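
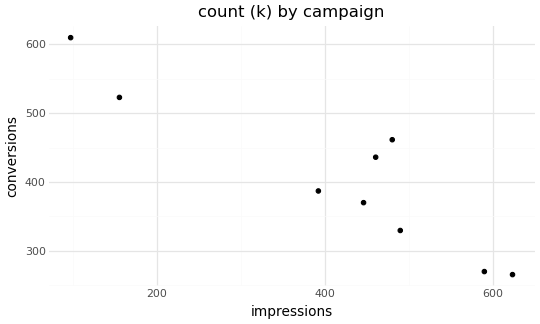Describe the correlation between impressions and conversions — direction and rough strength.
Points are negatively correlated; strong (|r| ≈ 0.9).

negative, strong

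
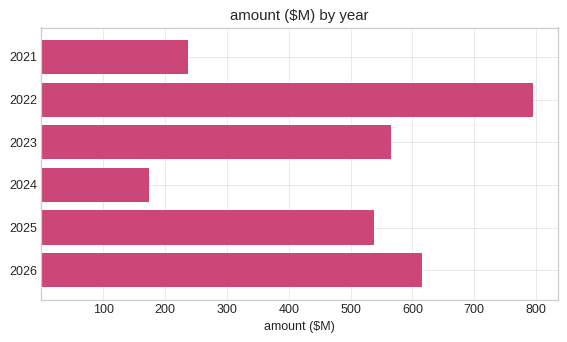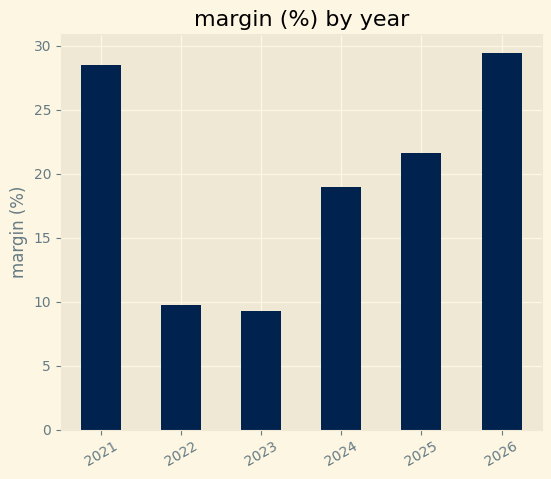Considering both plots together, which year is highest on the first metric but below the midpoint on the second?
2022

Chart 2 median margin (%) ≈ 20; below-median years: 2022, 2023, 2024. Among those, 2022 has the highest amount ($M) (≈ 800).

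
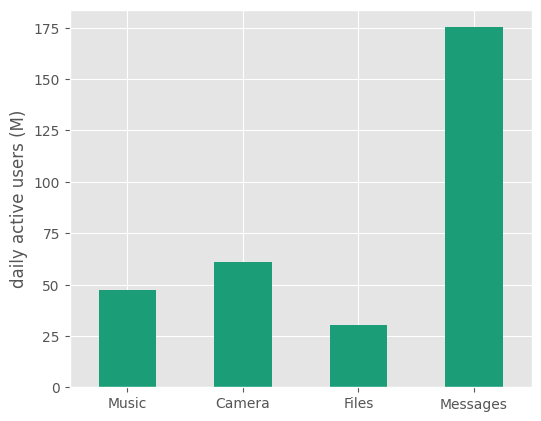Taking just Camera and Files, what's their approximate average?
≈ 50

(60 + 40) / 2 ≈ 50.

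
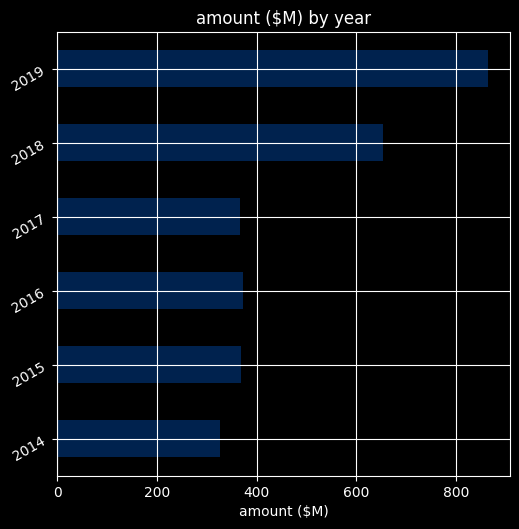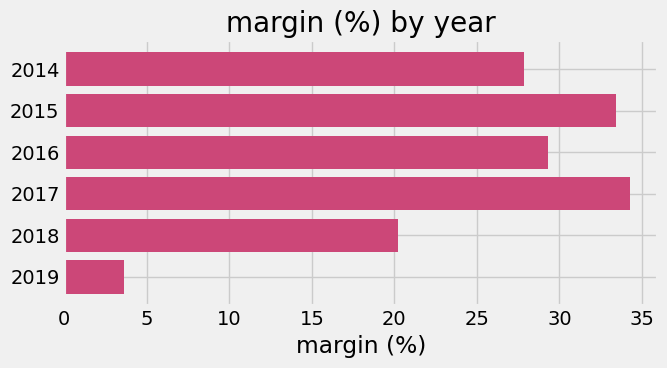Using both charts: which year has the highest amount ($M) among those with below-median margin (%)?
Chart 2 median margin (%) ≈ 30; below-median years: 2014, 2018, 2019. Among those, 2019 has the highest amount ($M) (≈ 900).

2019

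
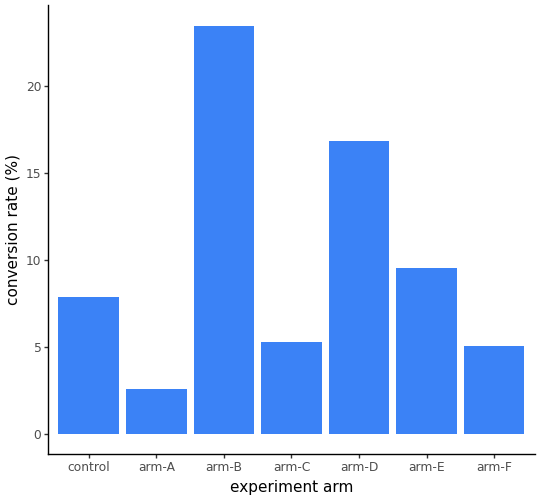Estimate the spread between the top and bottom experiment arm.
≈ 22

Max arm-B ≈ 24, min arm-A ≈ 2; range ≈ 22.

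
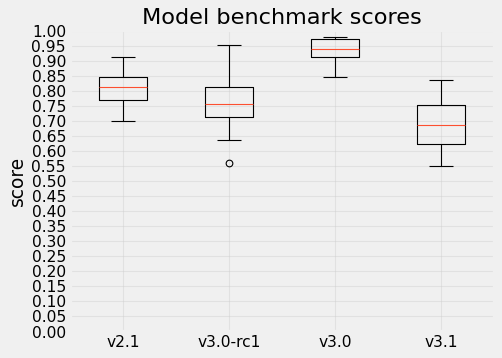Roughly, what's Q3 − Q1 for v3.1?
Q3 ≈ 0.75, Q1 ≈ 0.60; IQR ≈ 0.15.

≈ 0.15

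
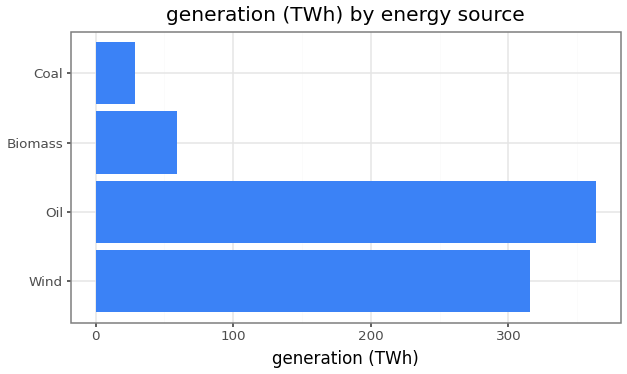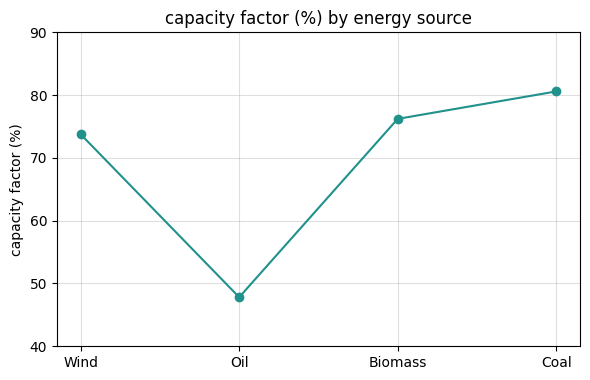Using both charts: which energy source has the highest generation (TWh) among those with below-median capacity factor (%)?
Oil

Chart 2 median capacity factor (%) ≈ 70; below-median energy sources: Wind, Oil. Among those, Oil has the highest generation (TWh) (≈ 350).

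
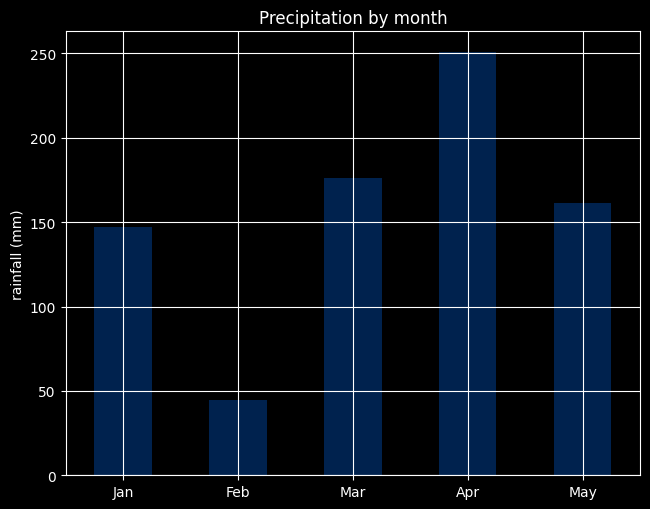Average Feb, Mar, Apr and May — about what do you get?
≈ 156

(50 + 175 + 250 + 150) / 4 ≈ 156.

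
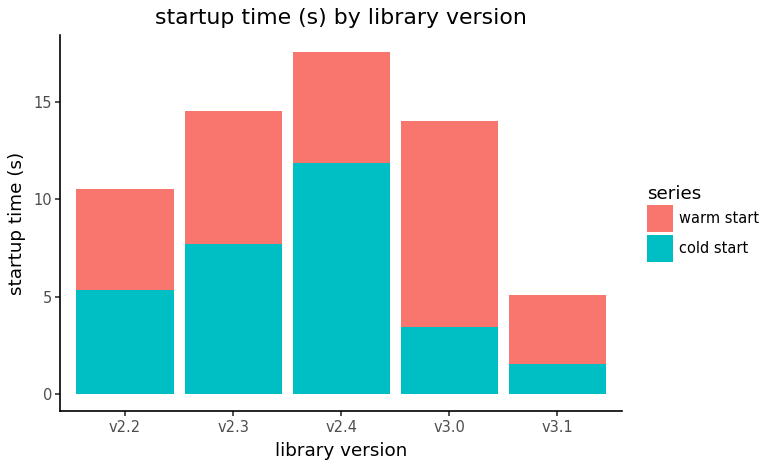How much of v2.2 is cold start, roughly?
≈ 6

cold start top ≈ 6, bottom ≈ 0; segment ≈ 6.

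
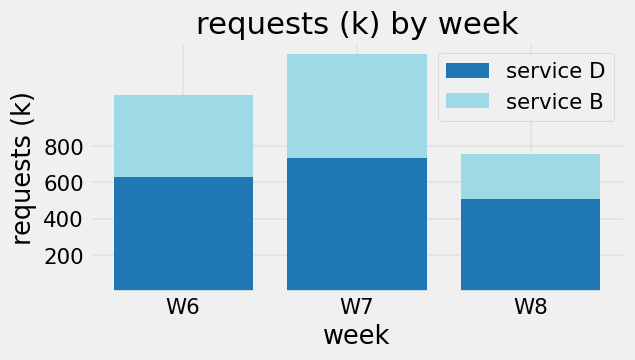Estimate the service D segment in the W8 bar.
service D top ≈ 600, bottom ≈ 0; segment ≈ 600.

≈ 600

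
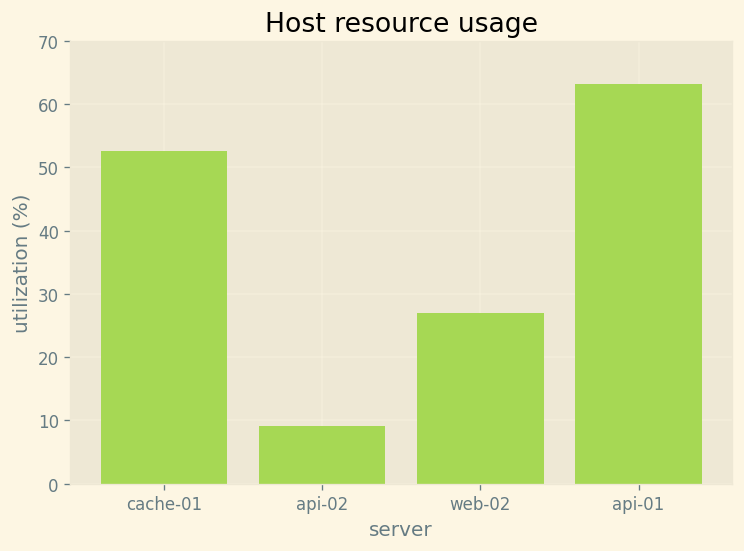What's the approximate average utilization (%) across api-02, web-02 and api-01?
(10 + 30 + 60) / 3 ≈ 33.

≈ 33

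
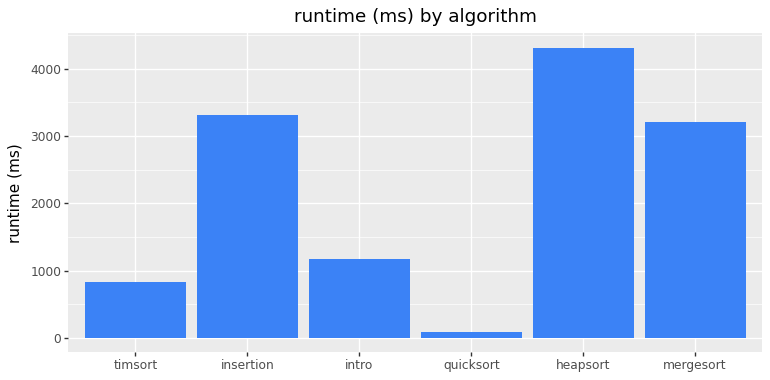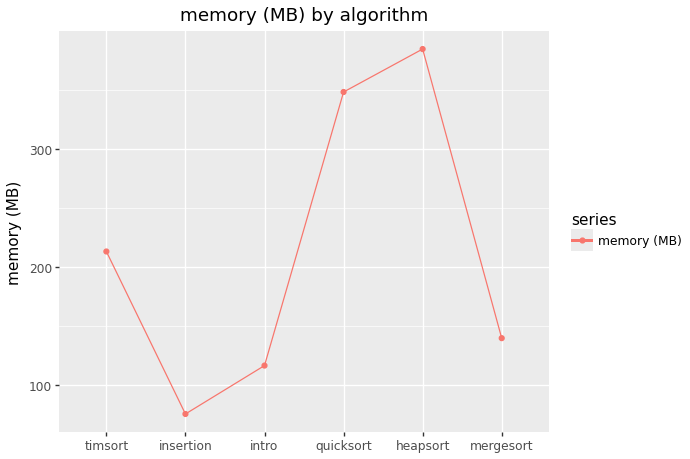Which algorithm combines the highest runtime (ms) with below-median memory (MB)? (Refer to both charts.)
insertion

Chart 2 median memory (MB) ≈ 200; below-median algorithms: insertion, intro, mergesort. Among those, insertion has the highest runtime (ms) (≈ 3500).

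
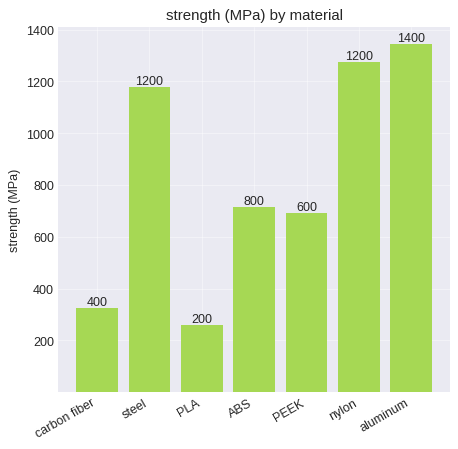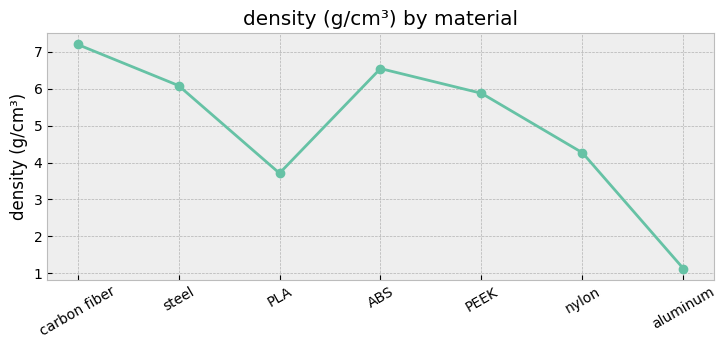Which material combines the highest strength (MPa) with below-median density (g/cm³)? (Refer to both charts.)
Chart 2 median density (g/cm³) ≈ 6; below-median materials: PLA, nylon, aluminum. Among those, aluminum has the highest strength (MPa) (≈ 1400).

aluminum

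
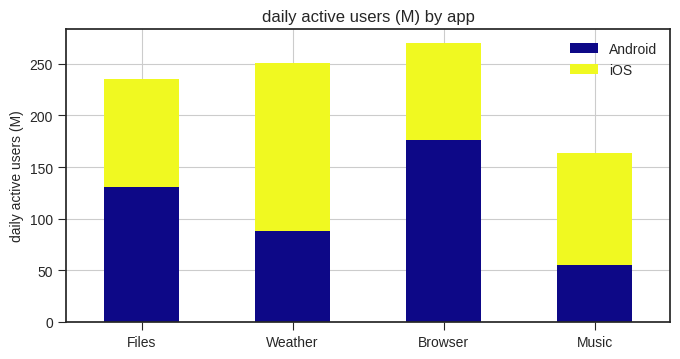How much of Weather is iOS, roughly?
≈ 150

iOS top ≈ 250, bottom ≈ 100; segment ≈ 150.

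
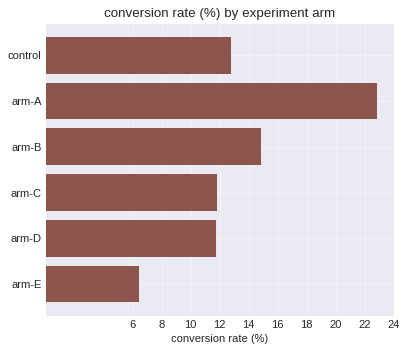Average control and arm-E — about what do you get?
(12 + 6) / 2 ≈ 9.

≈ 9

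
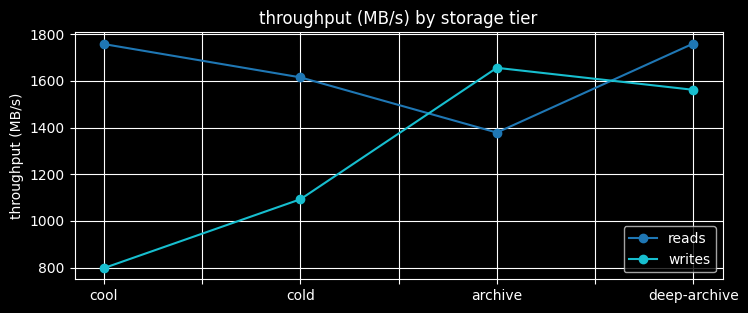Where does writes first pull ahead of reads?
cold: writes ≈ 1100 vs reads ≈ 1600 (not yet); archive: writes ≈ 1700 vs reads ≈ 1400 (first crossover).

archive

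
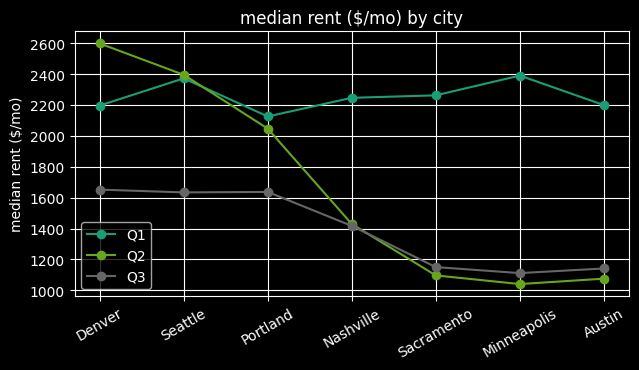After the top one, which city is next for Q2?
Seattle

Top 3 for Q2: Denver ≈ 2600, Seattle ≈ 2400, Portland ≈ 2000.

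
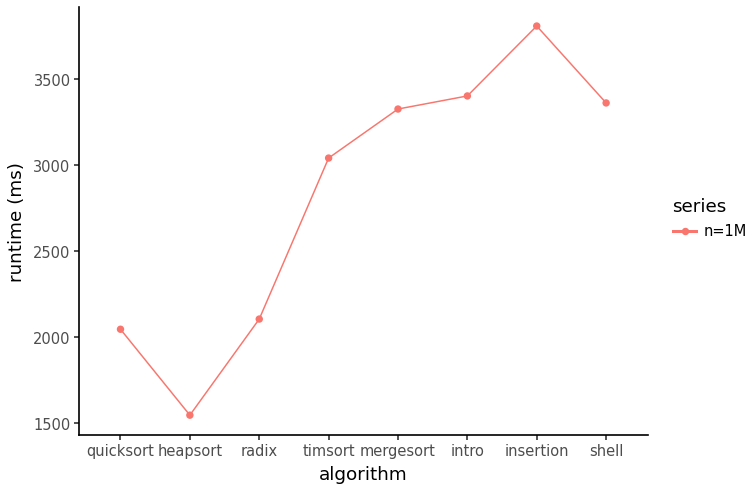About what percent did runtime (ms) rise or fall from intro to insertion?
≈ +11.8%

intro ≈ 3400, insertion ≈ 3800; (3800 − 3400) / 3400 ≈ +11.8%.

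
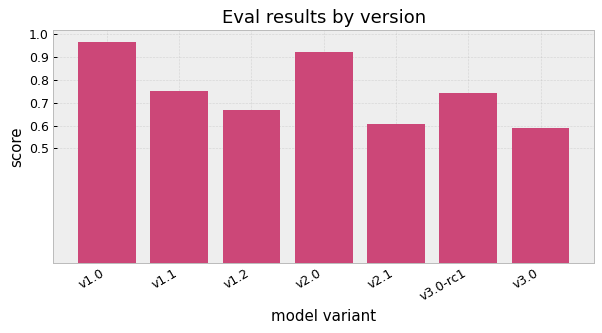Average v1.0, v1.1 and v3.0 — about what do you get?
(1.0 + 0.8 + 0.6) / 3 ≈ 0.8.

≈ 0.8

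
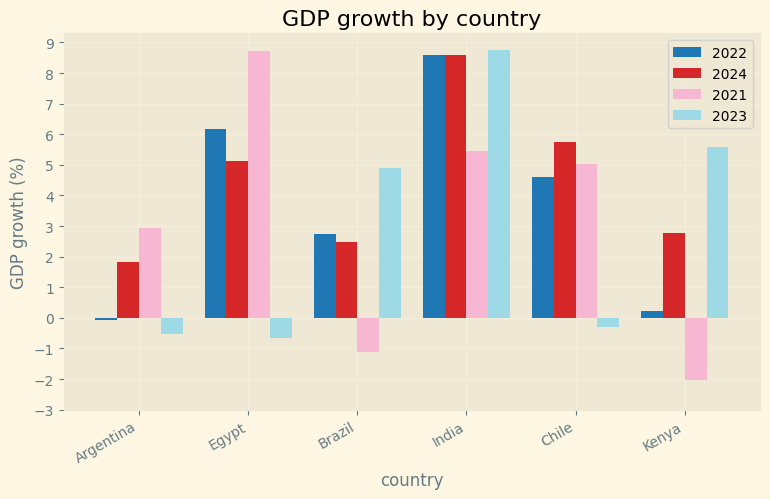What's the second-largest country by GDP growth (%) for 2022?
Top 3 for 2022: India ≈ 9, Egypt ≈ 6, Chile ≈ 5.

Egypt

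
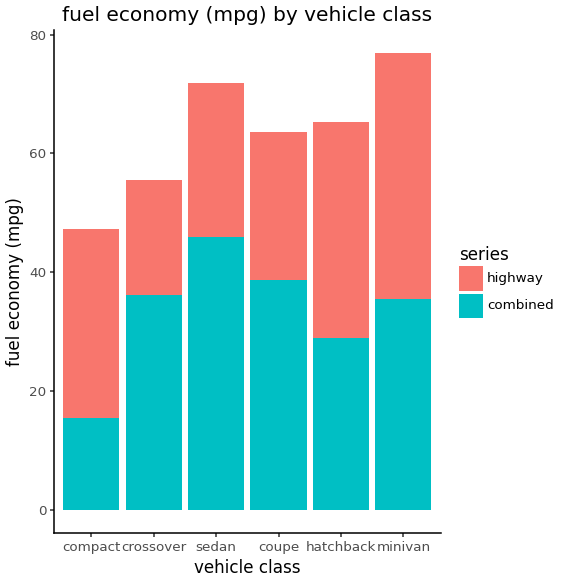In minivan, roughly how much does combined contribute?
≈ 40

combined top ≈ 40, bottom ≈ 0; segment ≈ 40.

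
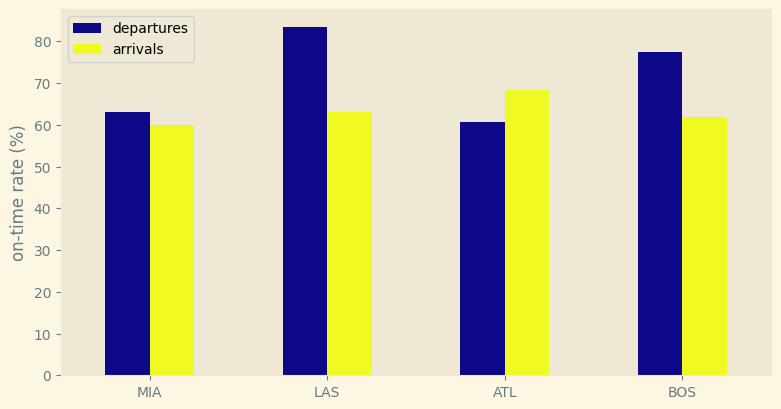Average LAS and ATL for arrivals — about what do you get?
(60 + 70) / 2 ≈ 65.

≈ 65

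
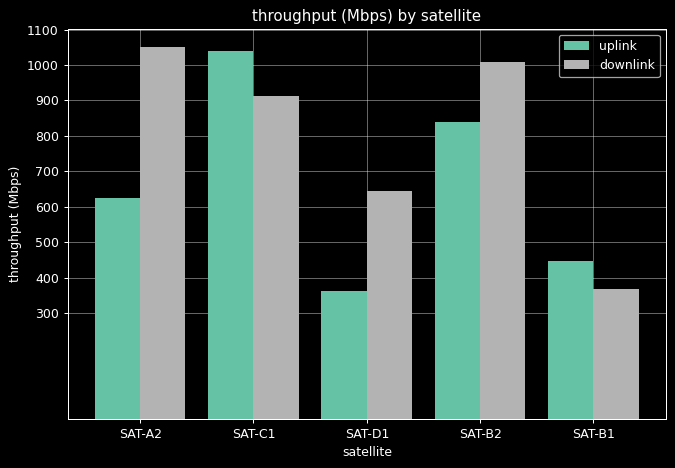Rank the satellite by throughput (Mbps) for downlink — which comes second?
SAT-B2

Top 3 for downlink: SAT-A2 ≈ 1100, SAT-B2 ≈ 1000, SAT-C1 ≈ 900.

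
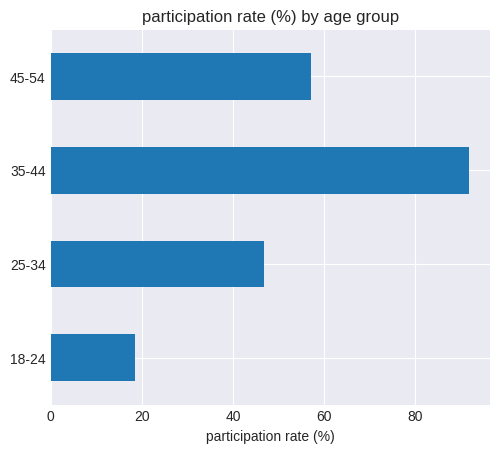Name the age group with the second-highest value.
45-54

Top 3: 35-44 ≈ 90, 45-54 ≈ 60, 25-34 ≈ 50.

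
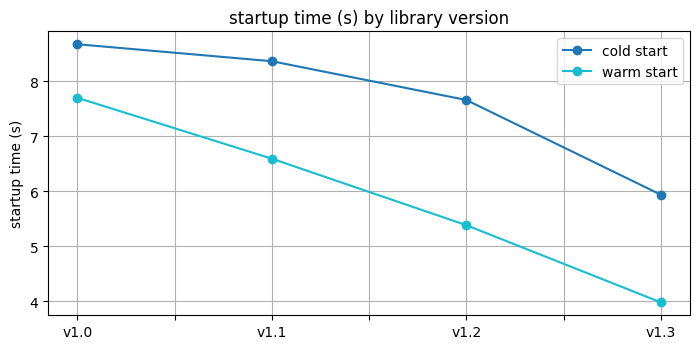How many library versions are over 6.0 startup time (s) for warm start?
Above 6.0: v1.0, v1.1.

2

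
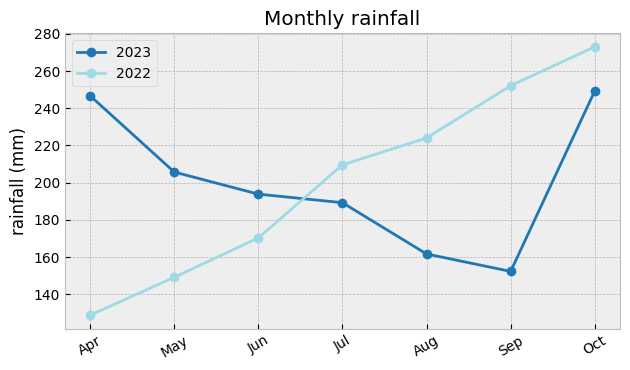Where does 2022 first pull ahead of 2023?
Jul

Jun: 2022 ≈ 180 vs 2023 ≈ 200 (not yet); Jul: 2022 ≈ 200 vs 2023 ≈ 180 (first crossover).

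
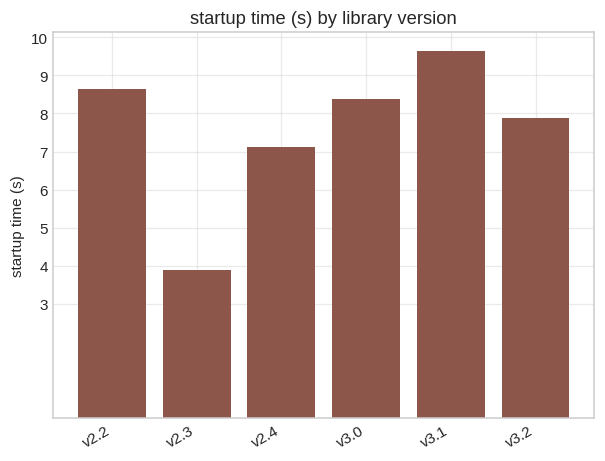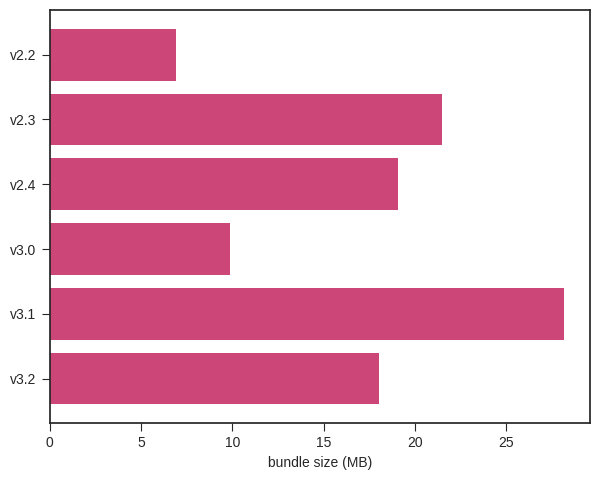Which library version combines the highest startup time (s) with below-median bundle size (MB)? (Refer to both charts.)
Chart 2 median bundle size (MB) ≈ 20; below-median library versions: v2.2, v3.0, v3.2. Among those, v2.2 has the highest startup time (s) (≈ 9).

v2.2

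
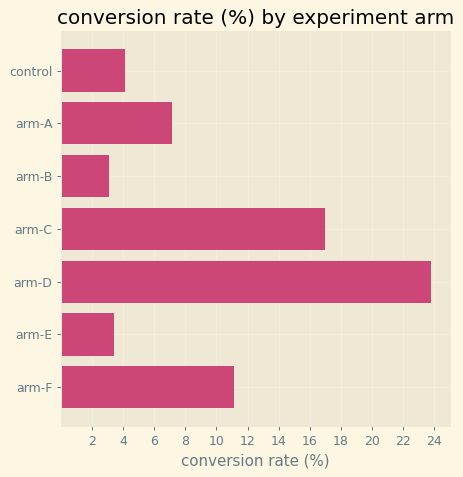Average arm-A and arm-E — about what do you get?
≈ 6

(8 + 4) / 2 ≈ 6.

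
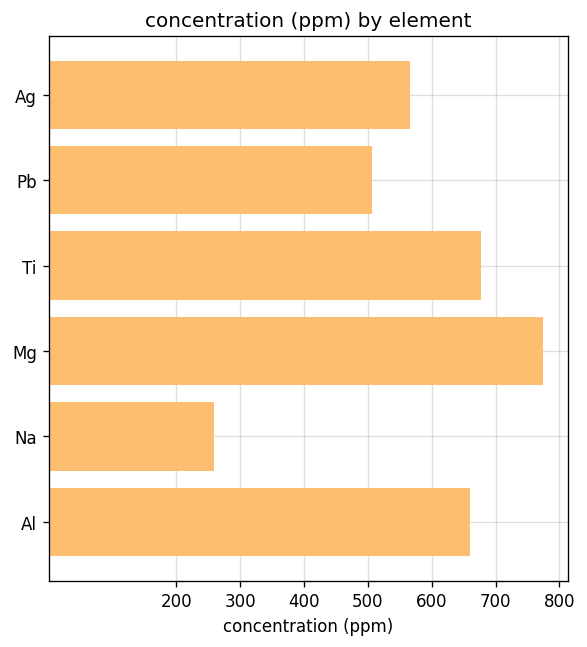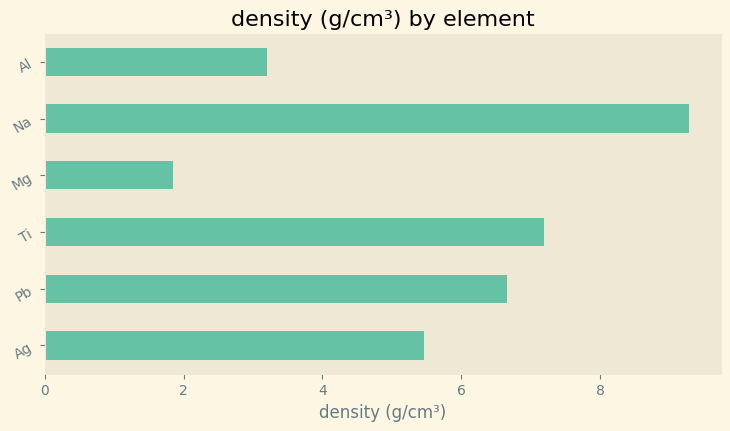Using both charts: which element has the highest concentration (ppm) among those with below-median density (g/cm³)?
Chart 2 median density (g/cm³) ≈ 6; below-median elements: Ag, Mg, Al. Among those, Mg has the highest concentration (ppm) (≈ 800).

Mg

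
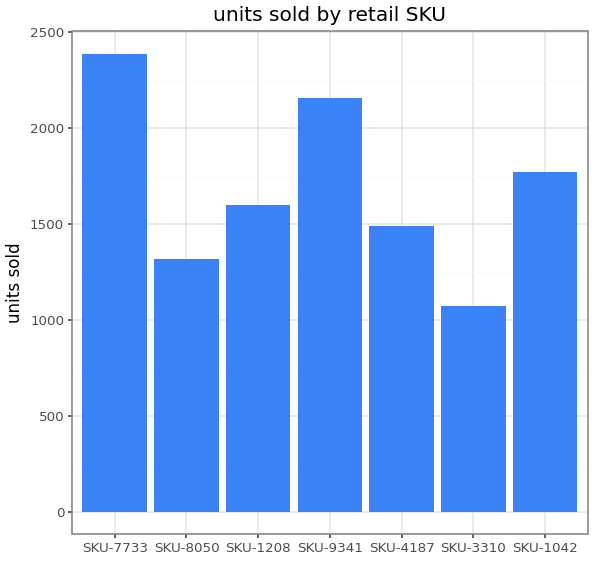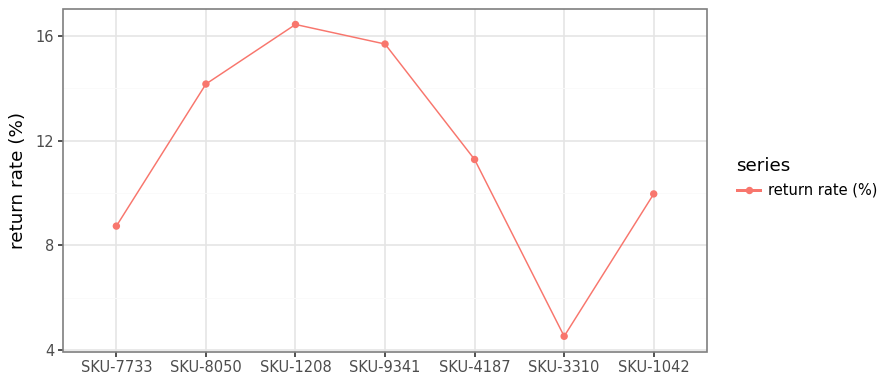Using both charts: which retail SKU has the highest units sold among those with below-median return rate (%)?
SKU-7733

Chart 2 median return rate (%) ≈ 12; below-median retail SKUs: SKU-7733, SKU-3310, SKU-1042. Among those, SKU-7733 has the highest units sold (≈ 2500).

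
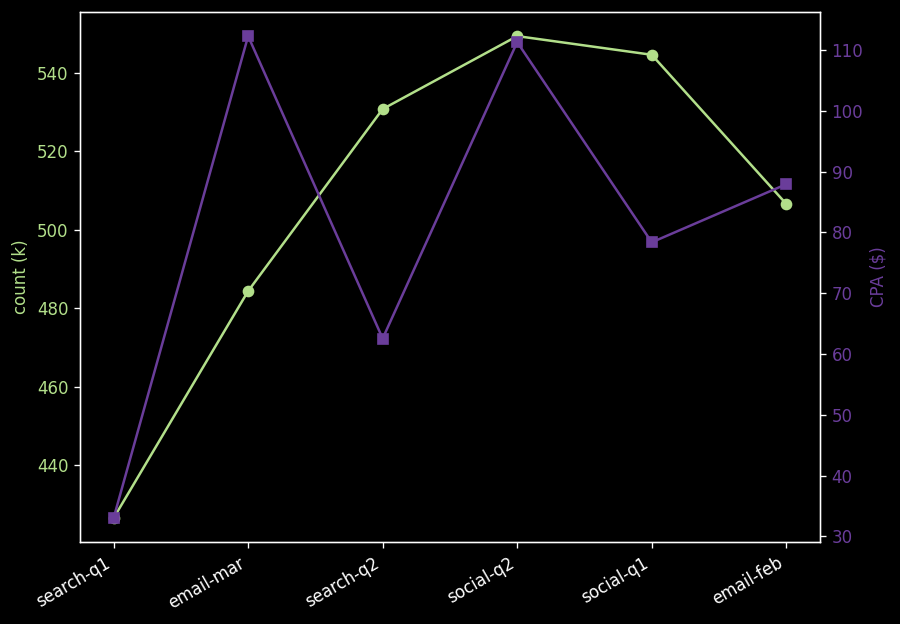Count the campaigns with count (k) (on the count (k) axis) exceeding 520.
Above 520: search-q2, social-q2, social-q1.

3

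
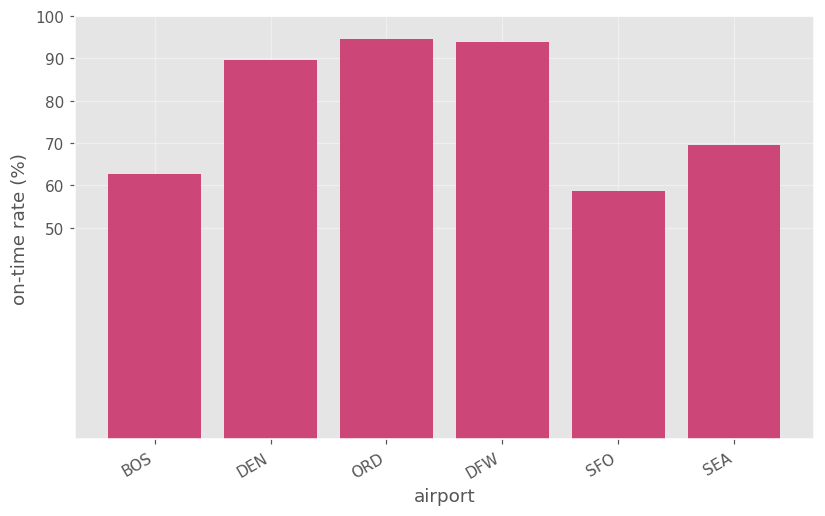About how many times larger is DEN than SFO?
≈ 1.5×

DEN ≈ 90, SFO ≈ 60; 90/60 ≈ 1.5.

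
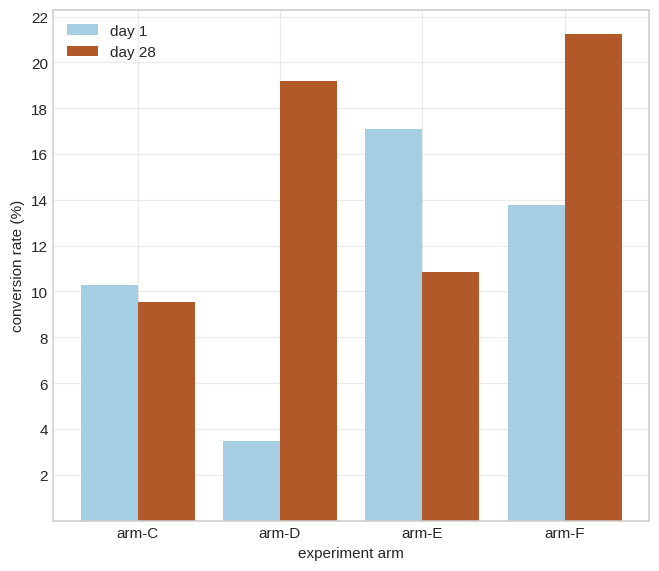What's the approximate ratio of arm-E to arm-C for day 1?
≈ 1.8×

arm-E ≈ 18, arm-C ≈ 10; 18/10 ≈ 1.8.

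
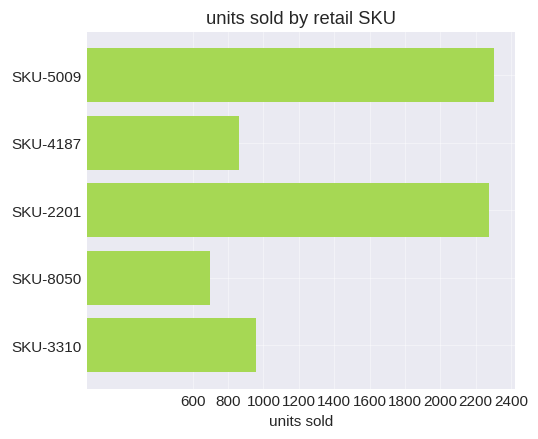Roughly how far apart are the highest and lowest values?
≈ 1600

Max SKU-5009 ≈ 2400, min SKU-8050 ≈ 800; range ≈ 1600.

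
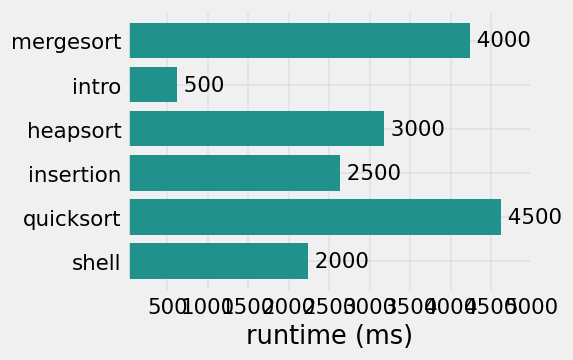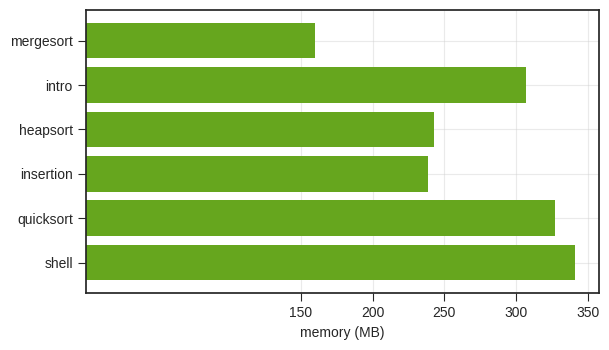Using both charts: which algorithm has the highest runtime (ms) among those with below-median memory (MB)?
Chart 2 median memory (MB) ≈ 250; below-median algorithms: mergesort, heapsort, insertion. Among those, mergesort has the highest runtime (ms) (≈ 4000).

mergesort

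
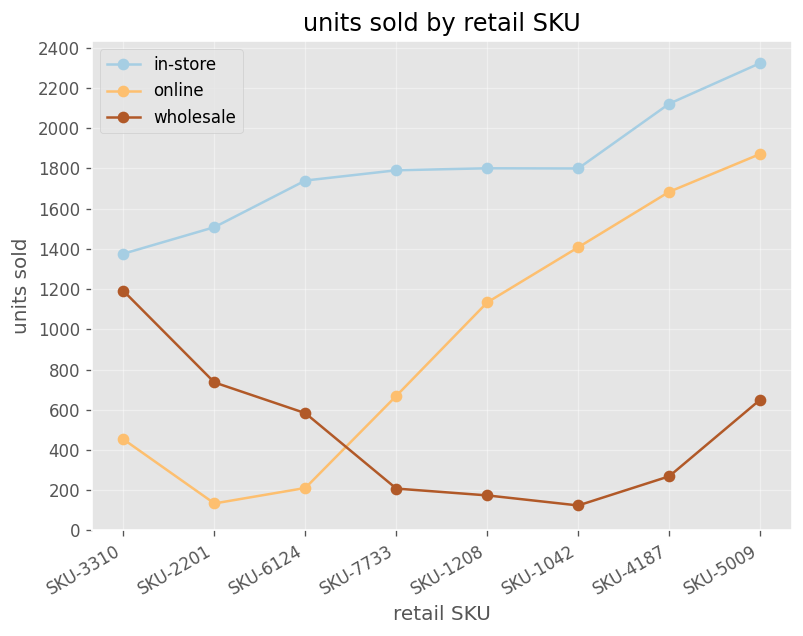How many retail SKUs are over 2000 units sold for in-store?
Above 2000: SKU-4187, SKU-5009.

2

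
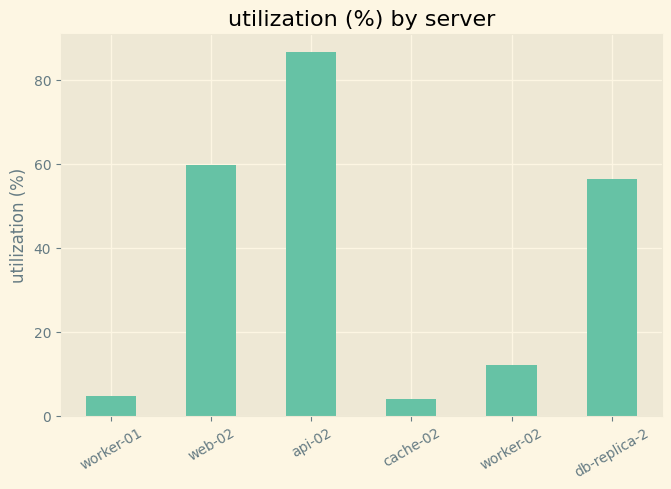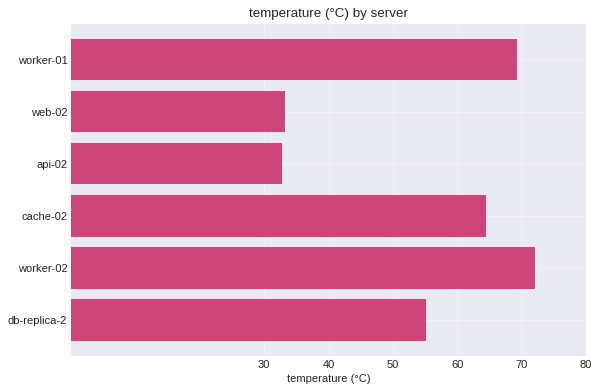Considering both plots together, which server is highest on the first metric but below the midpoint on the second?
Chart 2 median temperature (°C) ≈ 60; below-median servers: web-02, api-02, db-replica-2. Among those, api-02 has the highest utilization (%) (≈ 90).

api-02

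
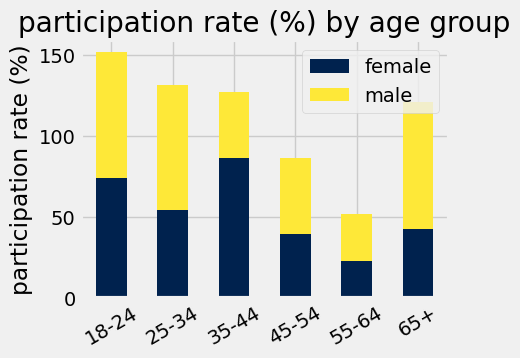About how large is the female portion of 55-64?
female top ≈ 20, bottom ≈ 0; segment ≈ 20.

≈ 20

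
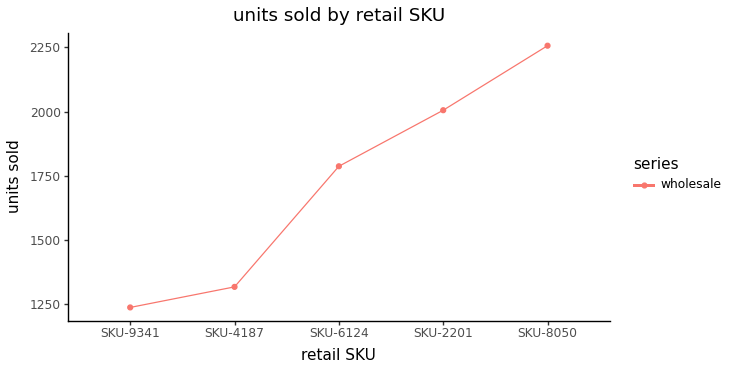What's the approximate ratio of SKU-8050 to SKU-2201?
SKU-8050 ≈ 2300, SKU-2201 ≈ 2000; 2300/2000 ≈ 1.15.

≈ 1.15×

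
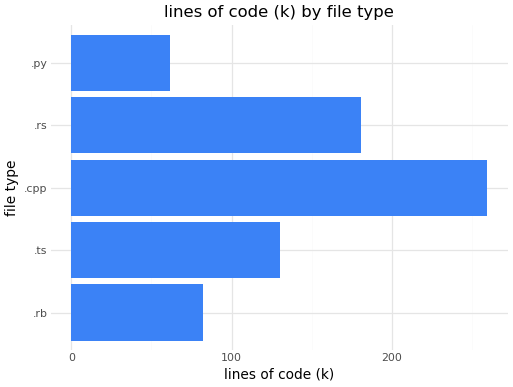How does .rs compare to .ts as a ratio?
≈ 1.4×

.rs ≈ 175, .ts ≈ 125; 175/125 ≈ 1.4.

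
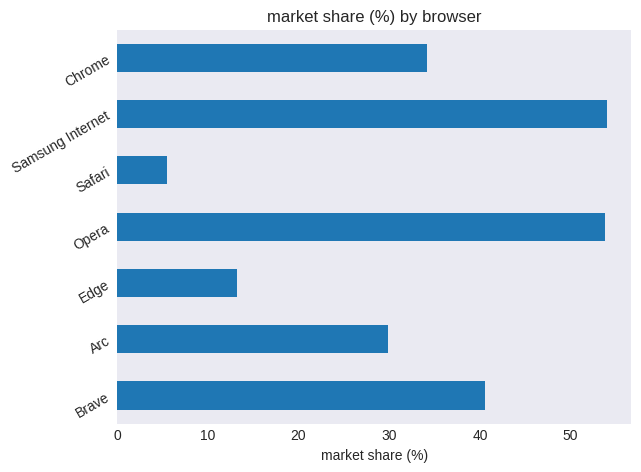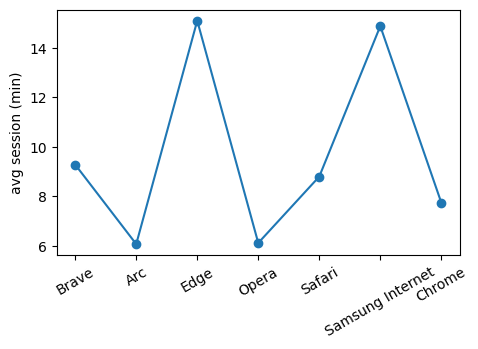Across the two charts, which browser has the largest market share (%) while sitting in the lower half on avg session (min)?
Chart 2 median avg session (min) ≈ 8; below-median browsers: Arc, Opera, Chrome. Among those, Opera has the highest market share (%) (≈ 55).

Opera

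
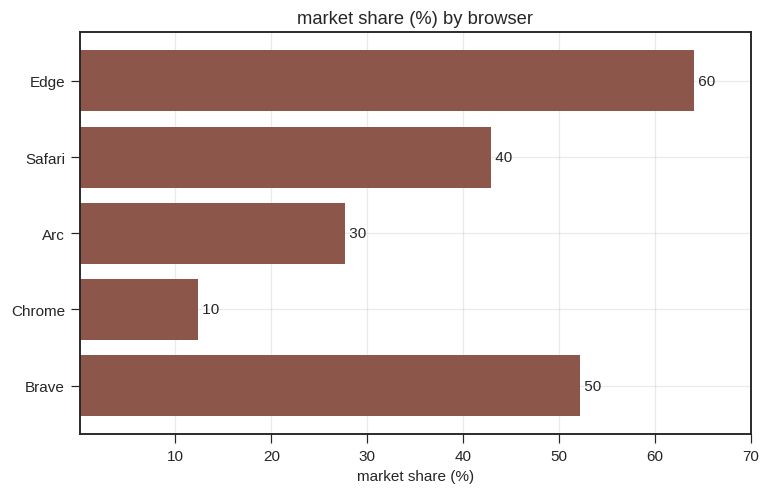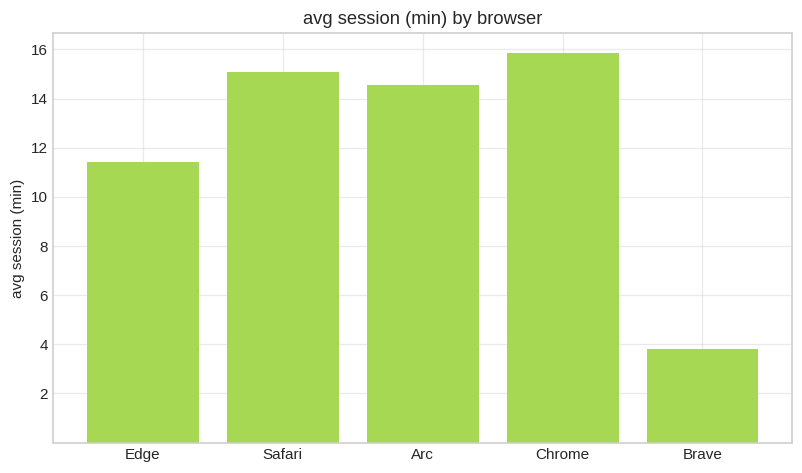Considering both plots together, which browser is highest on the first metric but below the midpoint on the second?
Edge

Chart 2 median avg session (min) ≈ 14; below-median browsers: Edge, Brave. Among those, Edge has the highest market share (%) (≈ 60).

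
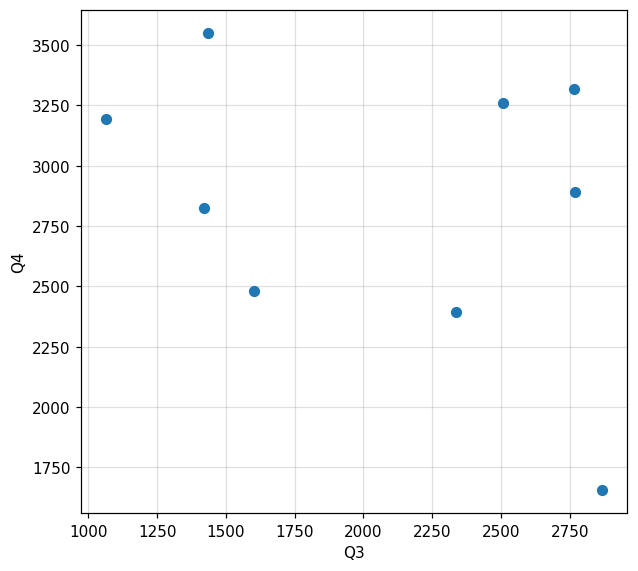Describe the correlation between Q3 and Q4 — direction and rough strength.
negative, weak

Points are negatively correlated; weak (|r| ≈ 0.3).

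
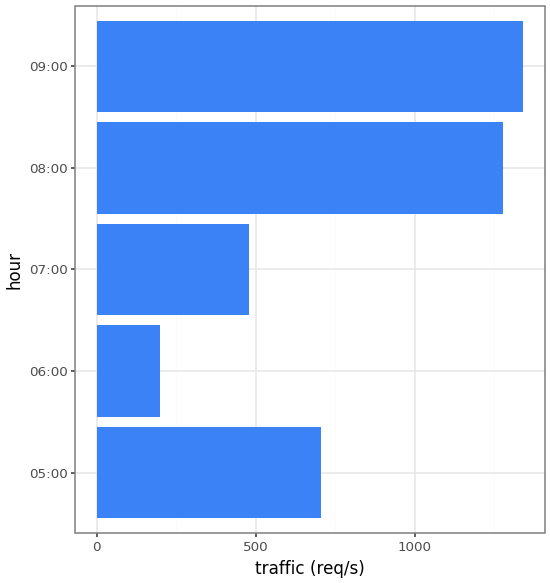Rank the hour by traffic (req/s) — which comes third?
05:00

Top 4: 09:00 ≈ 1400, 08:00 ≈ 1200, 05:00 ≈ 800, 07:00 ≈ 400.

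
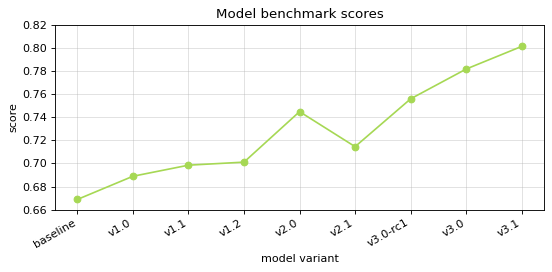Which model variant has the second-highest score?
v3.0

Top 3: v3.1 ≈ 0.80, v3.0 ≈ 0.78, v3.0-rc1 ≈ 0.76.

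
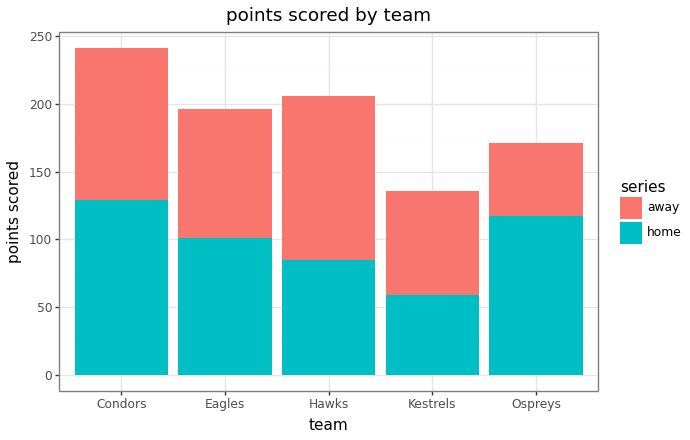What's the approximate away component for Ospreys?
away top ≈ 175, bottom ≈ 125; segment ≈ 50.

≈ 50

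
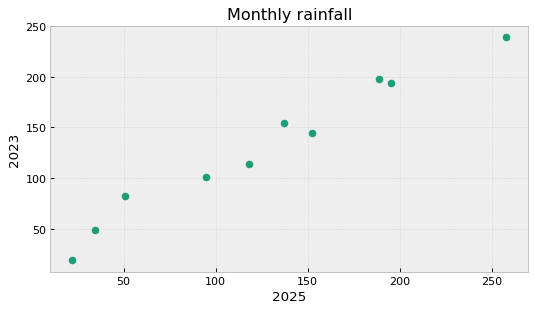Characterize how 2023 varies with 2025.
Points are positively correlated; strong (|r| ≈ 1.0).

positive, strong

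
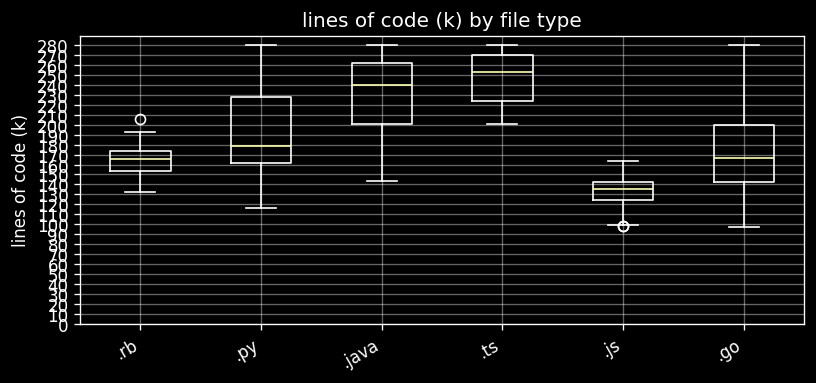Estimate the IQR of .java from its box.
Q3 ≈ 260, Q1 ≈ 200; IQR ≈ 60.

≈ 60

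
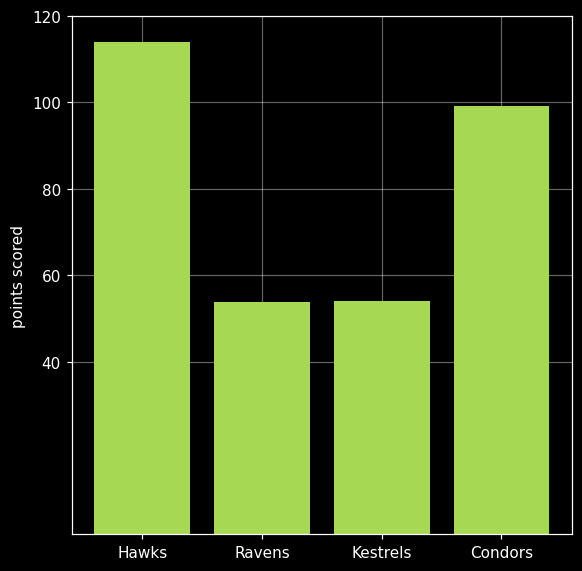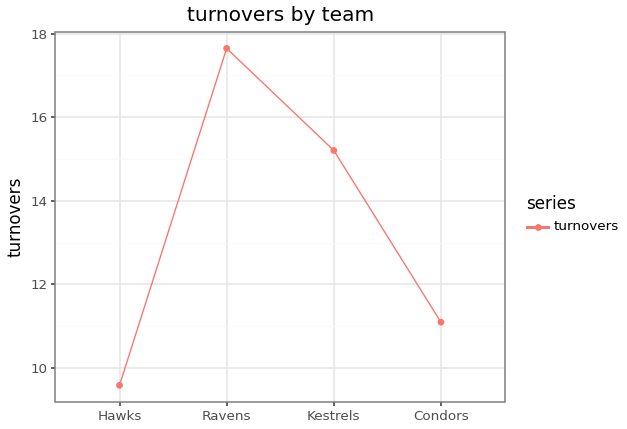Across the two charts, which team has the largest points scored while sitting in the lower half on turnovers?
Chart 2 median turnovers ≈ 14; below-median teams: Hawks, Condors. Among those, Hawks has the highest points scored (≈ 120).

Hawks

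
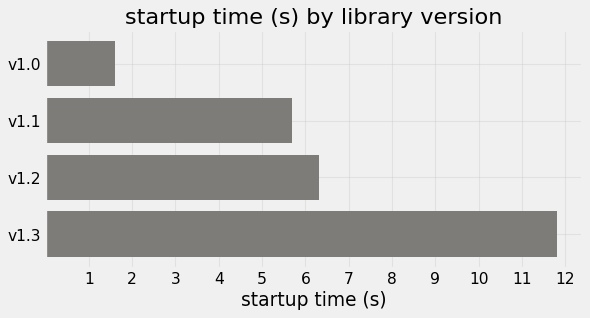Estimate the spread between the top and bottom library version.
Max v1.3 ≈ 12, min v1.0 ≈ 2; range ≈ 10.

≈ 10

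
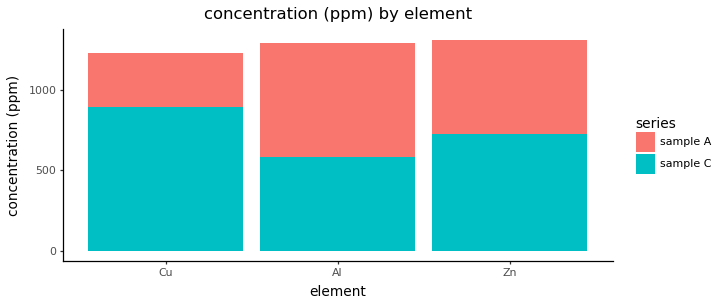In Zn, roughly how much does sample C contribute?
sample C top ≈ 800, bottom ≈ 0; segment ≈ 800.

≈ 800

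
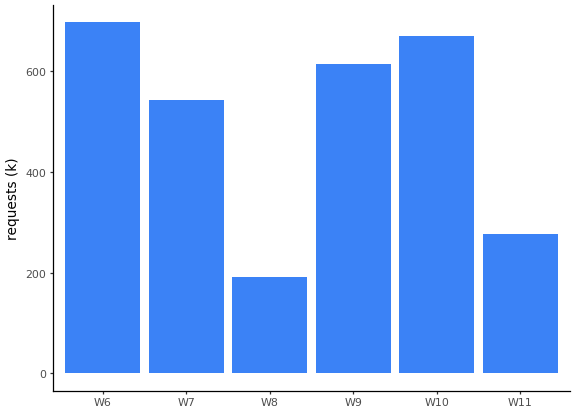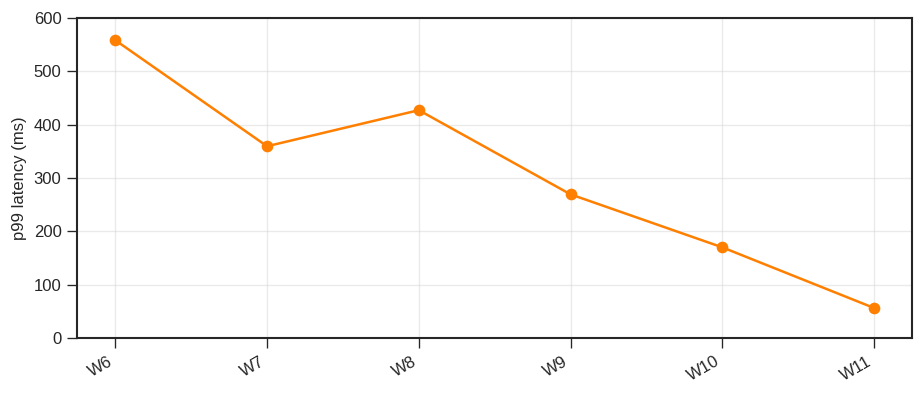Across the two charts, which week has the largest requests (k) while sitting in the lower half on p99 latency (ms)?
Chart 2 median p99 latency (ms) ≈ 300; below-median weeks: W9, W10, W11. Among those, W10 has the highest requests (k) (≈ 700).

W10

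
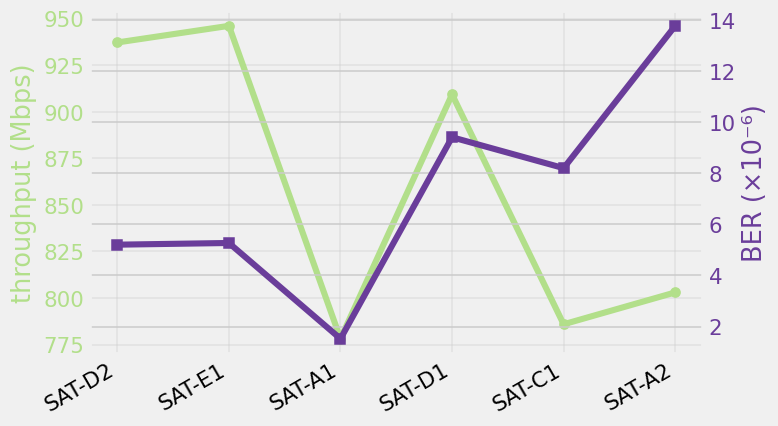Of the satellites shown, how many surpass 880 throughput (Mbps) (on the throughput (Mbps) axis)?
Above 880: SAT-D2, SAT-E1, SAT-D1.

3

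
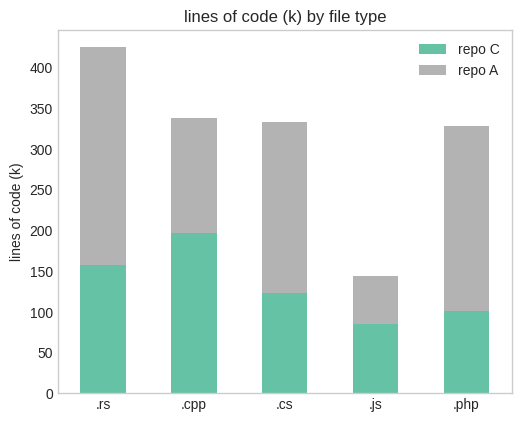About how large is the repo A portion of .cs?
≈ 250

repo A top ≈ 350, bottom ≈ 100; segment ≈ 250.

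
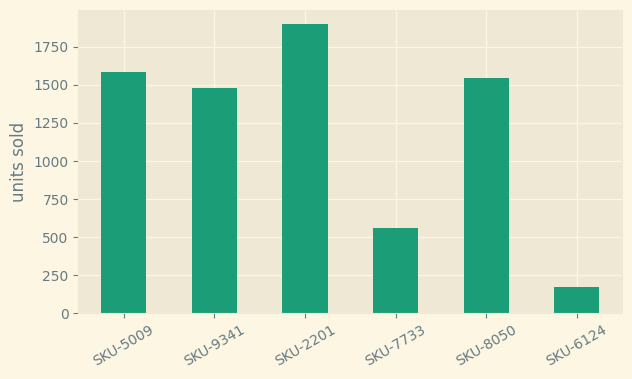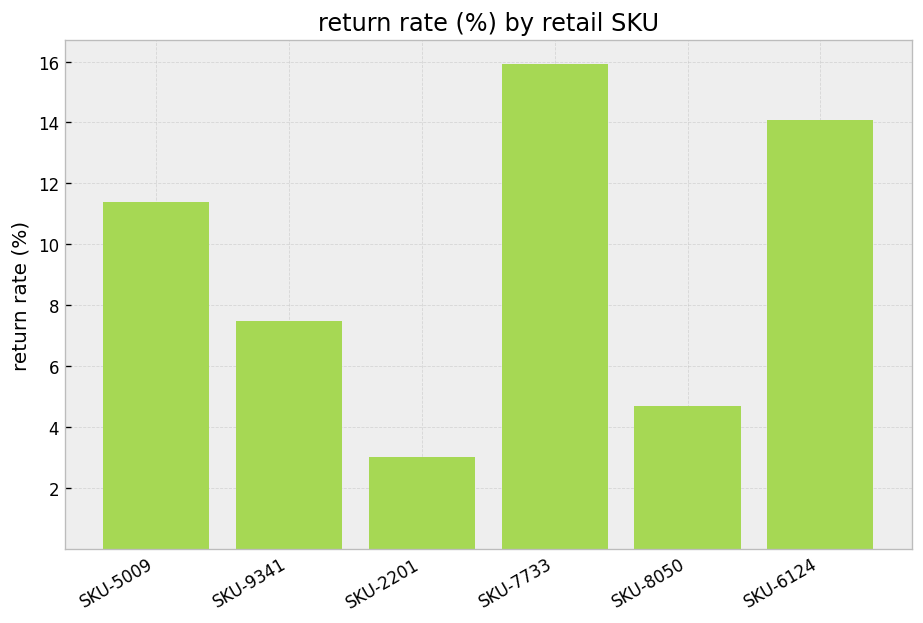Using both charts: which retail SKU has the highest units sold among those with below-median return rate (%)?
Chart 2 median return rate (%) ≈ 10; below-median retail SKUs: SKU-9341, SKU-2201, SKU-8050. Among those, SKU-2201 has the highest units sold (≈ 1800).

SKU-2201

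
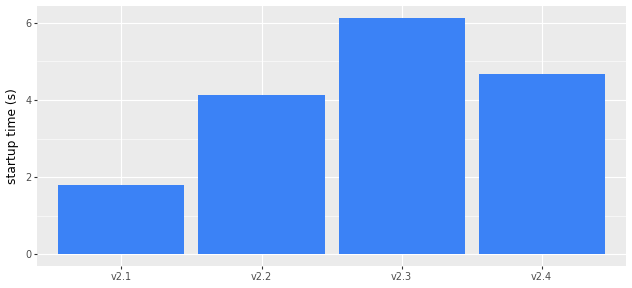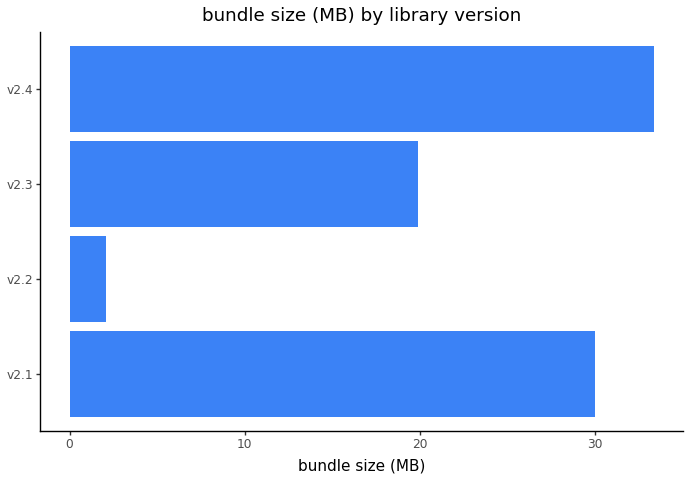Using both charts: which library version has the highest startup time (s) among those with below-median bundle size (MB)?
Chart 2 median bundle size (MB) ≈ 25; below-median library versions: v2.2, v2.3. Among those, v2.3 has the highest startup time (s) (≈ 6).

v2.3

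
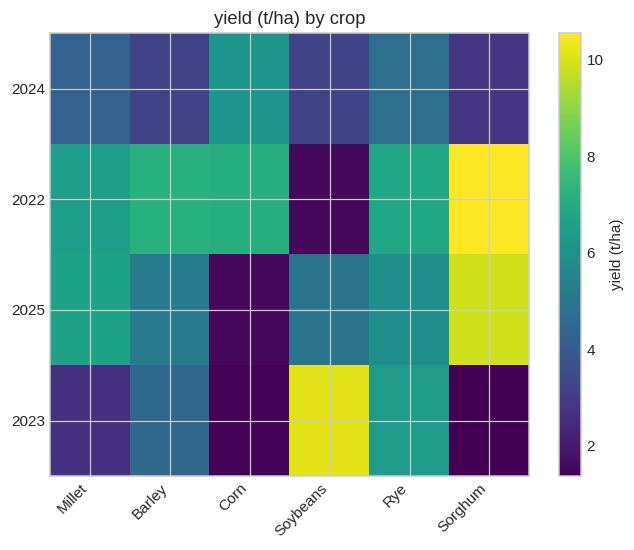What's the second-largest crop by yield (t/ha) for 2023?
Rye

Top 3 for 2023: Soybeans ≈ 10, Rye ≈ 6, Barley ≈ 4.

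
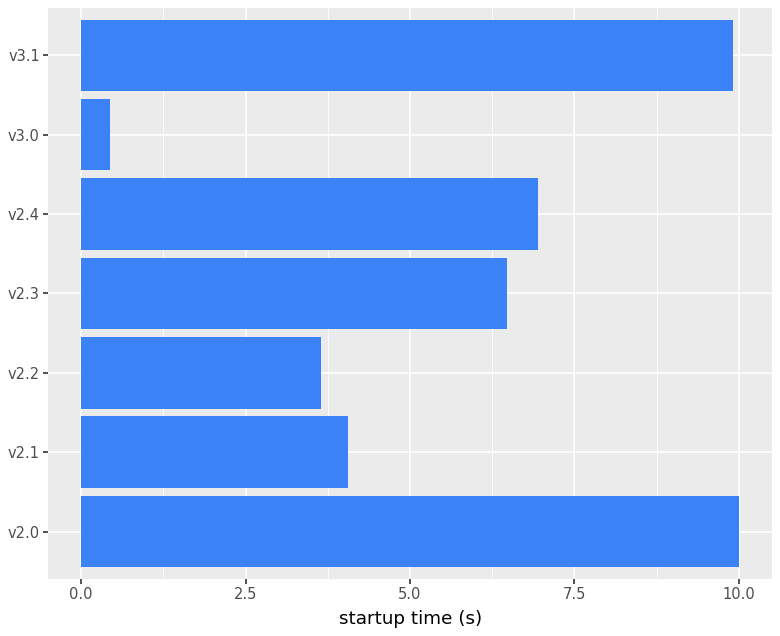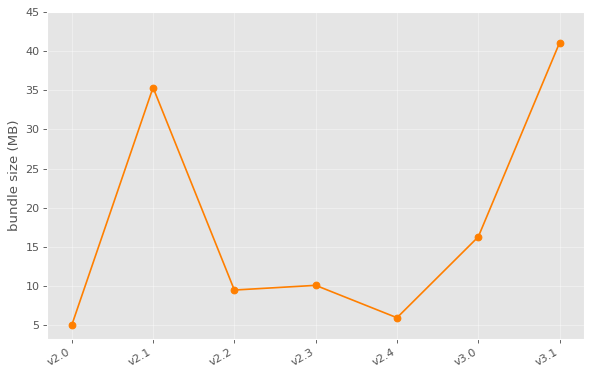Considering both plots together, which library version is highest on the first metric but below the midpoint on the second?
Chart 2 median bundle size (MB) ≈ 10; below-median library versions: v2.0, v2.2, v2.4. Among those, v2.0 has the highest startup time (s) (≈ 10).

v2.0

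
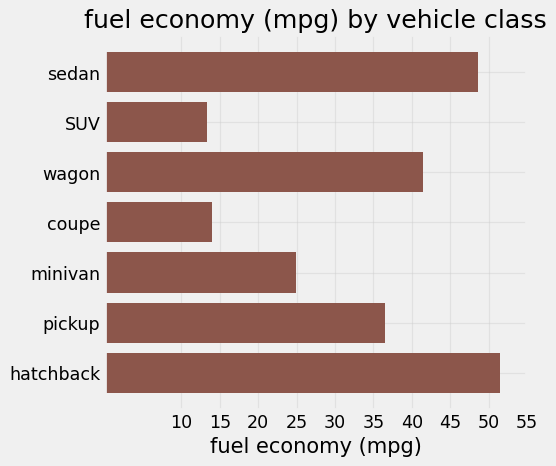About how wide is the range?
≈ 35

Max hatchback ≈ 50, min SUV ≈ 15; range ≈ 35.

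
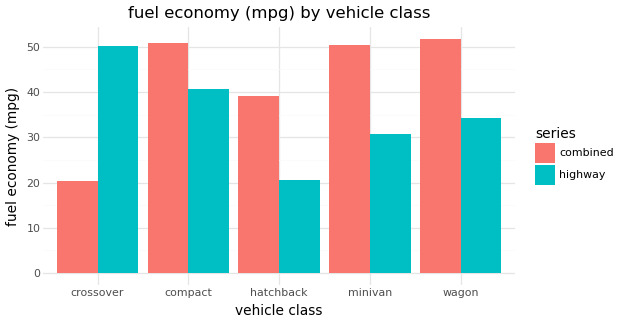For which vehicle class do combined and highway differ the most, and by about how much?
crossover, ≈ 30 mpg

crossover: combined ≈ 20, highway ≈ 50 → gap ≈ 30. Next-largest (minivan) is only ≈ 20.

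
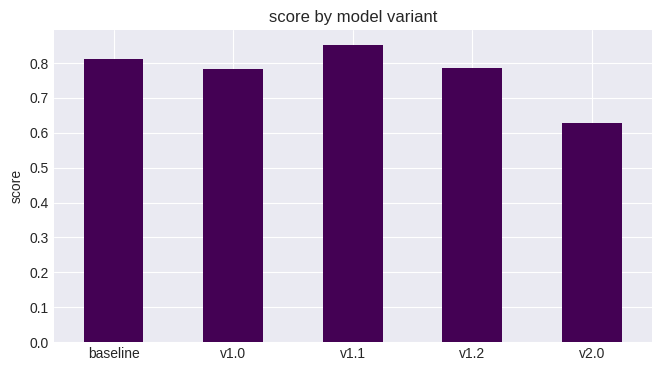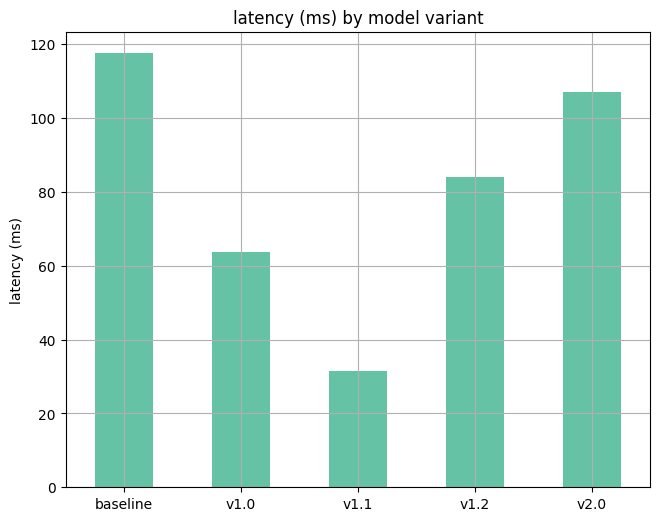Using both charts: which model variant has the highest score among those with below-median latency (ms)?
v1.1

Chart 2 median latency (ms) ≈ 80; below-median model variants: v1.0, v1.1. Among those, v1.1 has the highest score (≈ 0.9).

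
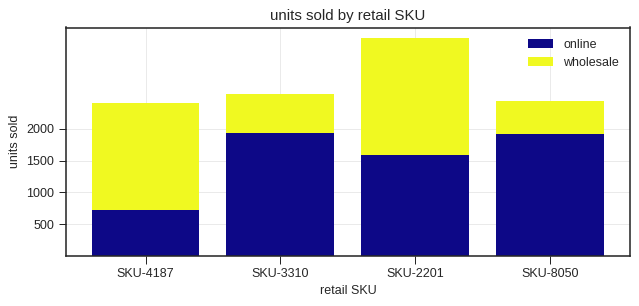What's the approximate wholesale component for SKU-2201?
wholesale top ≈ 3500, bottom ≈ 1500; segment ≈ 2000.

≈ 2000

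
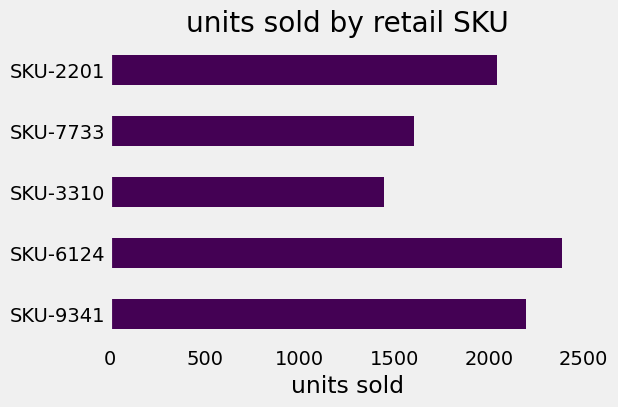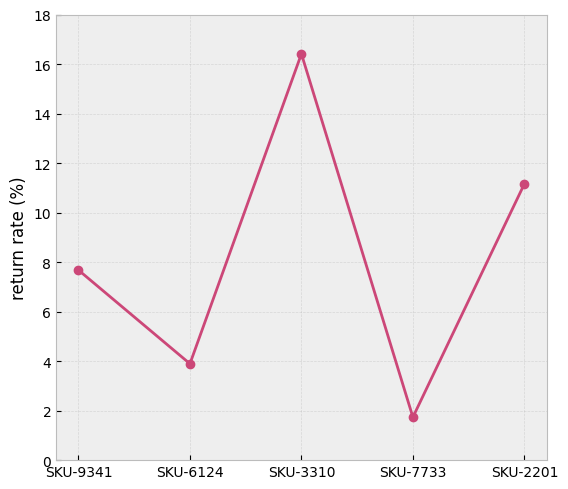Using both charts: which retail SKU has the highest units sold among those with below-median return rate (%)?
Chart 2 median return rate (%) ≈ 8; below-median retail SKUs: SKU-6124, SKU-7733. Among those, SKU-6124 has the highest units sold (≈ 2500).

SKU-6124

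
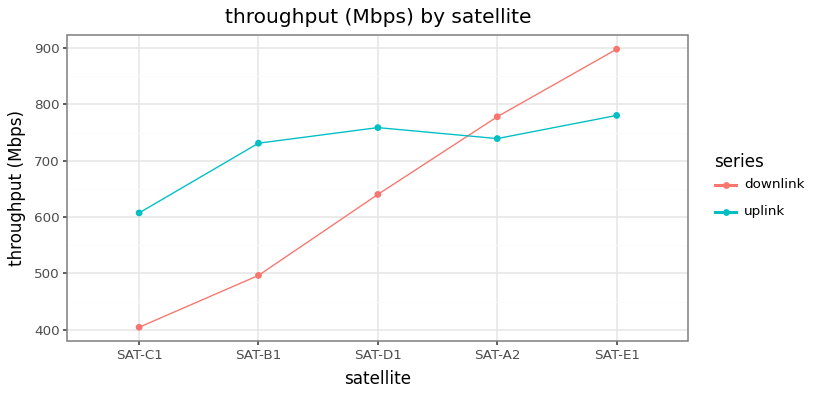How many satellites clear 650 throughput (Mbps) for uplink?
Above 650: SAT-B1, SAT-D1, SAT-A2, SAT-E1.

4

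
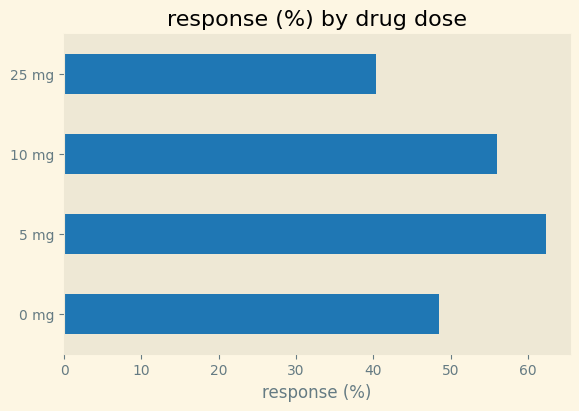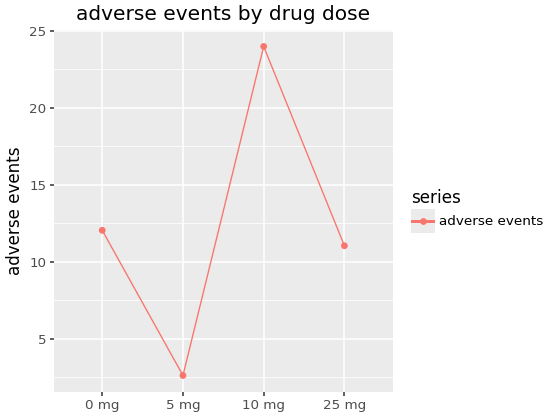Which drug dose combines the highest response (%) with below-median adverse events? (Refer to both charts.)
5 mg

Chart 2 median adverse events ≈ 10; below-median drug doses: 5 mg, 25 mg. Among those, 5 mg has the highest response (%) (≈ 60).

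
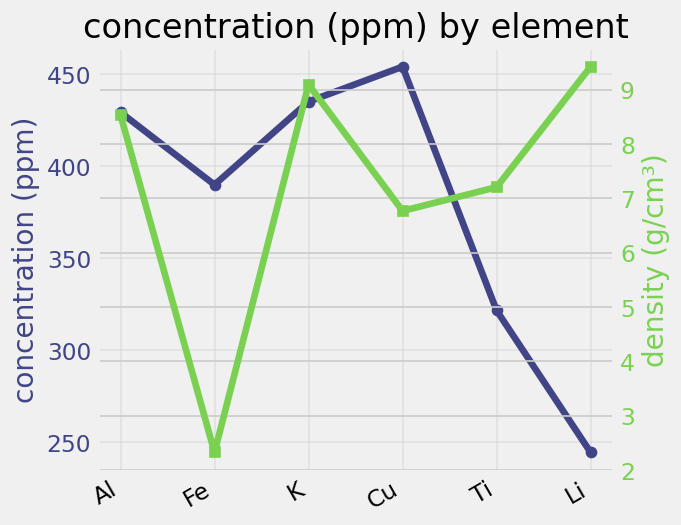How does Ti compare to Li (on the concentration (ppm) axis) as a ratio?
Ti ≈ 320, Li ≈ 240; 320/240 ≈ 1.33.

≈ 1.33×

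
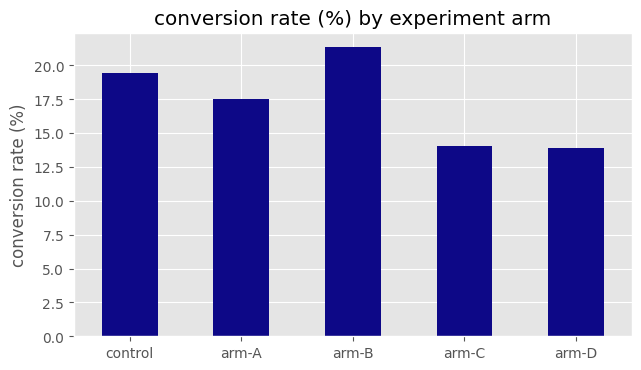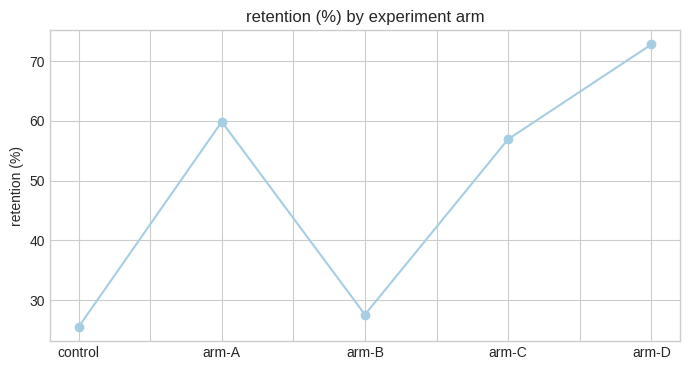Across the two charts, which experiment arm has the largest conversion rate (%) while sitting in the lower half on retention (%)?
Chart 2 median retention (%) ≈ 60; below-median experiment arms: control, arm-B. Among those, arm-B has the highest conversion rate (%) (≈ 22).

arm-B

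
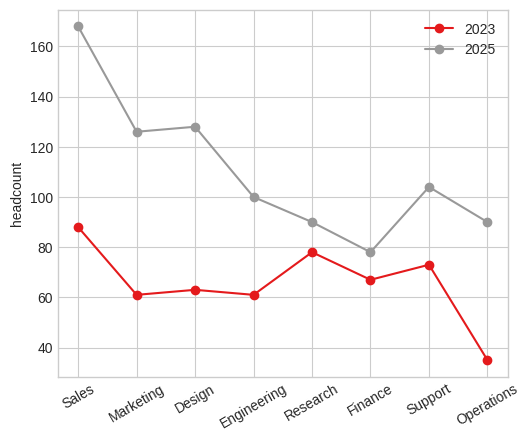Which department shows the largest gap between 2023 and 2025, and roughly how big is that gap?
Sales, ≈ 80

Sales: 2023 ≈ 80, 2025 ≈ 160 → gap ≈ 80. Next-largest (Design) is only ≈ 60.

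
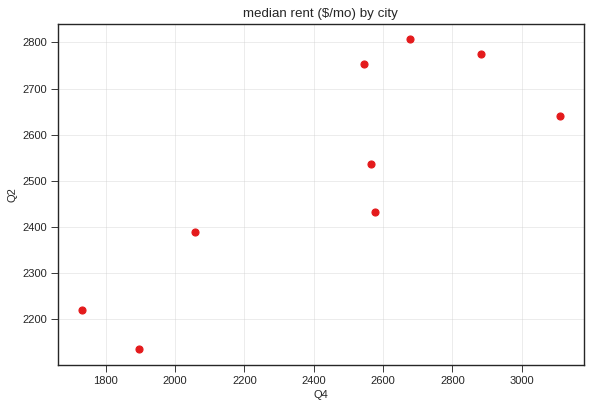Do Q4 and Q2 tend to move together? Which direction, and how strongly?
Points are positively correlated; strong (|r| ≈ 0.8).

positive, strong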